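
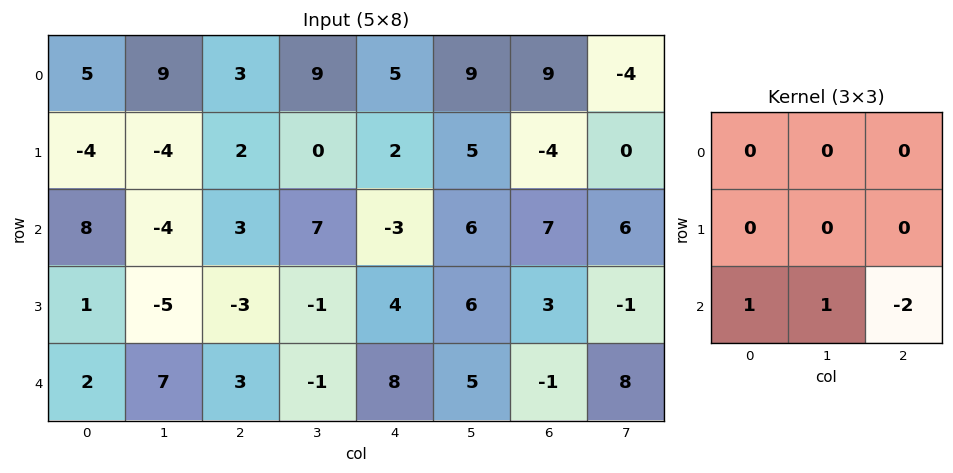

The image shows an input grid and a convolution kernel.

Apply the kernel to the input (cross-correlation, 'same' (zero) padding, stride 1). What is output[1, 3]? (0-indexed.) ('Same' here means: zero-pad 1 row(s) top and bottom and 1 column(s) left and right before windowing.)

16

The receptive field on the zero-padded input at this output position is [3 9 5 / 2 0 2 / 3 7 -3]. Elementwise product with the kernel and sum: 3·1 + 7·1 + -3·-2.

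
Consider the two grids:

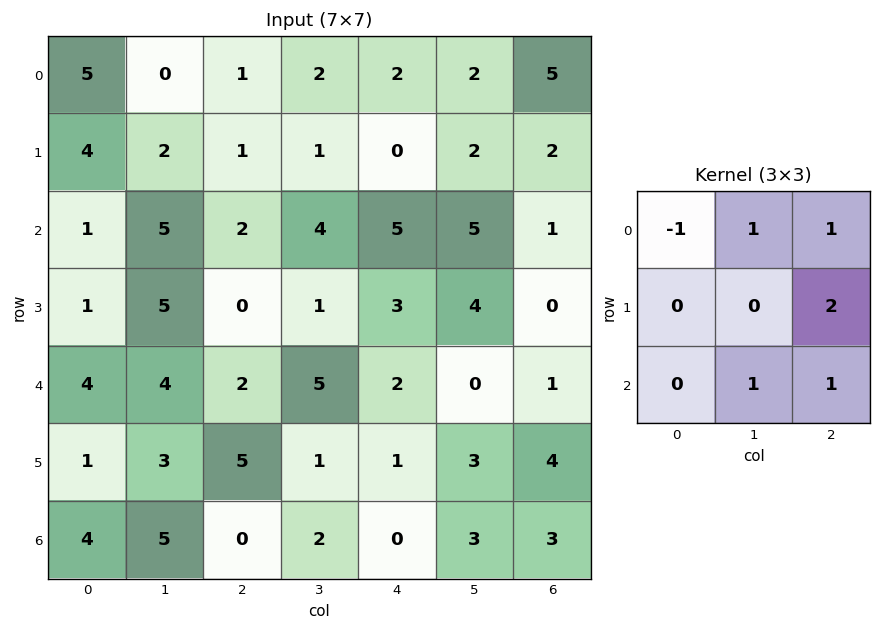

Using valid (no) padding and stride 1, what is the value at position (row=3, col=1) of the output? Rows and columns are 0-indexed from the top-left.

The receptive field on the input at this output position is [5 0 1 / 4 2 5 / 3 5 1]. Elementwise product with the kernel and sum: 5·-1 + 0·1 + 1·1 + 5·2 + 5·1 + 1·1.

12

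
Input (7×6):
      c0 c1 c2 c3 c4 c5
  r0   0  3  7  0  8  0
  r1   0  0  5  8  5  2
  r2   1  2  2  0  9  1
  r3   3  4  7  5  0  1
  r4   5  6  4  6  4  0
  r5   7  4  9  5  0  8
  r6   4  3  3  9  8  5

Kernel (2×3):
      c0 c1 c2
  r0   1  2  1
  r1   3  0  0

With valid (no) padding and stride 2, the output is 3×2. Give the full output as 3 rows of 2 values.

13 30
16 32
42 47

Output[0,0]: The receptive field on the input at this output position is [0 3 7 / 0 0 5]. Elementwise product with the kernel and sum: 0·1 + 3·2 + 7·1 + 0·3.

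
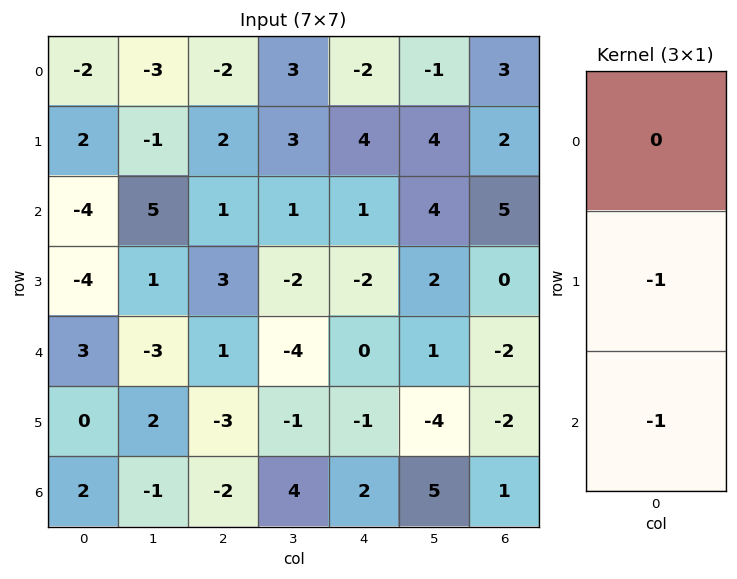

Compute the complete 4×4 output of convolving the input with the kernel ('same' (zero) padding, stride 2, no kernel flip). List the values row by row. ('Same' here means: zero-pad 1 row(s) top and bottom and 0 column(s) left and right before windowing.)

0 0 -2 -5
8 -4 1 -5
-3 2 1 4
-2 2 -2 -1

Output[0,0]: The receptive field on the zero-padded input at this output position is [0 / -2 / 2]. Elementwise product with the kernel and sum: -2·-1 + 2·-1.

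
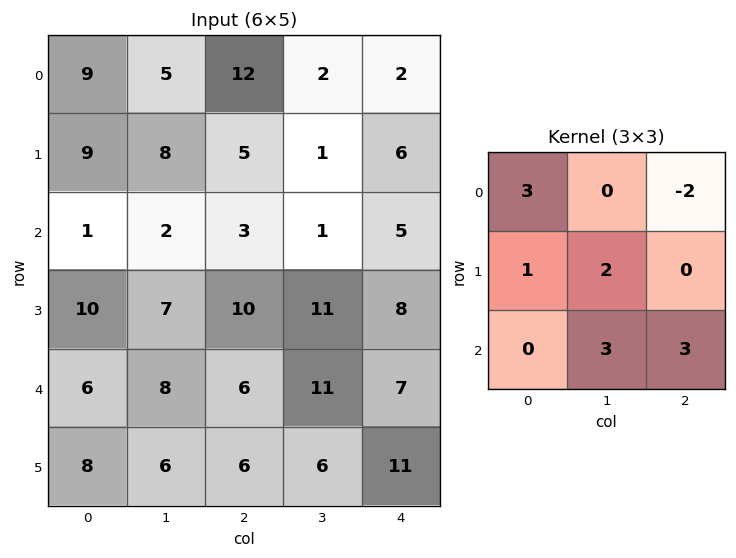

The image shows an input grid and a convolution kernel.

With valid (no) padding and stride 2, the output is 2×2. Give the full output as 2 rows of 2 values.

Output[0,0]: The receptive field on the input at this output position is [9 5 12 / 9 8 5 / 1 2 3]. Elementwise product with the kernel and sum: 9·3 + 12·-2 + 9·1 + 8·2 + 2·3 + 3·3.
Output[0,1]: The receptive field on the input at this output position is [12 2 2 / 5 1 6 / 3 1 5]. Elementwise product with the kernel and sum: 12·3 + 2·-2 + 5·1 + 1·2 + 1·3 + 5·3.

43 57
63 85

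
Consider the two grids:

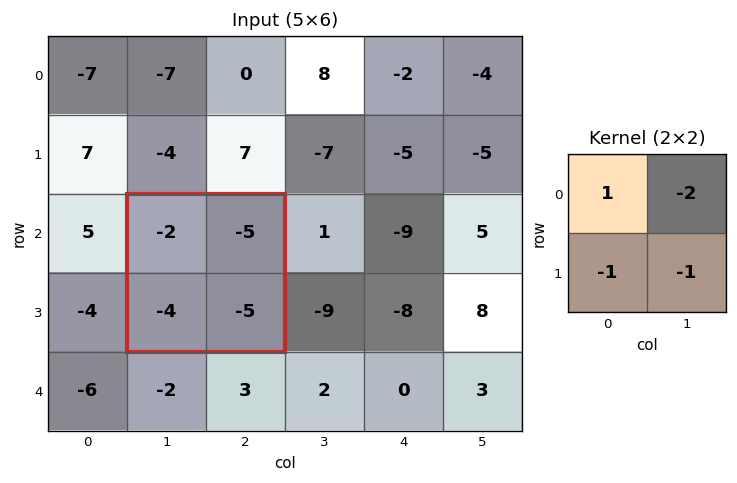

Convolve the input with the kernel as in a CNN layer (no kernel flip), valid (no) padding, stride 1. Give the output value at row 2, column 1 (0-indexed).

17

The receptive field on the input at this output position is [-2 -5 / -4 -5]. Elementwise product with the kernel and sum: -2·1 + -5·-2 + -4·-1 + -5·-1.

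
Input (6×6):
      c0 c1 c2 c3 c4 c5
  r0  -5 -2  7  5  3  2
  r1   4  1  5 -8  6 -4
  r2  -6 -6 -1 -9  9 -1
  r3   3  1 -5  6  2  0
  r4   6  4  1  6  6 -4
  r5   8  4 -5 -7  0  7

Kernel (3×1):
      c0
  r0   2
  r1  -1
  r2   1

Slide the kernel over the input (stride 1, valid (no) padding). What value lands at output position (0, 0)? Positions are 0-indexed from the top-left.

The receptive field on the input at this output position is [-5 / 4 / -6]. Elementwise product with the kernel and sum: -5·2 + 4·-1 + -6·1.

-20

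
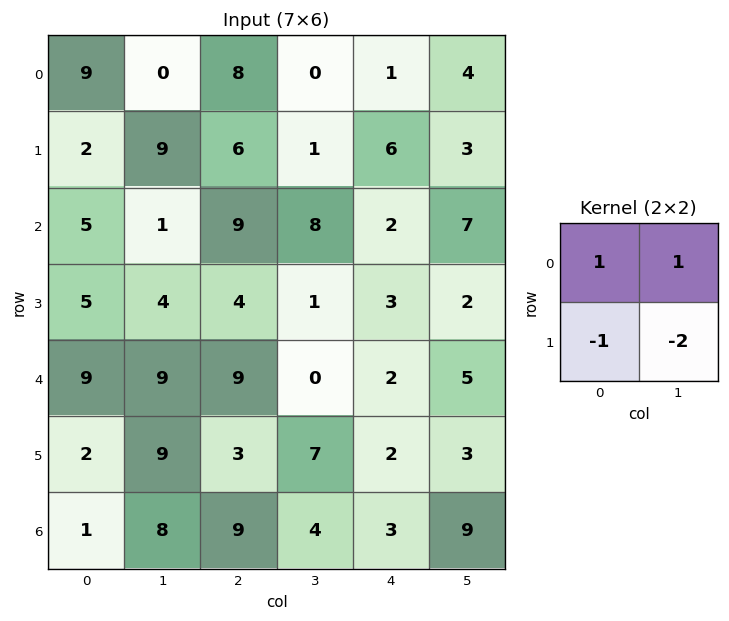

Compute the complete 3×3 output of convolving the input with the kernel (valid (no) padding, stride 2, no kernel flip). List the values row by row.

Output[0,0]: The receptive field on the input at this output position is [9 0 / 2 9]. Elementwise product with the kernel and sum: 9·1 + 0·1 + 2·-1 + 9·-2.
Output[0,1]: The receptive field on the input at this output position is [8 0 / 6 1]. Elementwise product with the kernel and sum: 8·1 + 0·1 + 6·-1 + 1·-2.

-11 0 -7
-7 11 2
-2 -8 -1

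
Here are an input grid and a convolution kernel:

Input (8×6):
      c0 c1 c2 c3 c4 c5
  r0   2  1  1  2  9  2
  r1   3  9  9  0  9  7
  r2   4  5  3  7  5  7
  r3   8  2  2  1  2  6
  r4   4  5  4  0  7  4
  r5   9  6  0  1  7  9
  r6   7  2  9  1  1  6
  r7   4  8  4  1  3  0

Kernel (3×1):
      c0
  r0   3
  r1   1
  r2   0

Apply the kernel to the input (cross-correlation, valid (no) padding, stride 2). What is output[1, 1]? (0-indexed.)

11

The receptive field on the input at this output position is [3 / 2 / 4]. Elementwise product with the kernel and sum: 3·3 + 2·1.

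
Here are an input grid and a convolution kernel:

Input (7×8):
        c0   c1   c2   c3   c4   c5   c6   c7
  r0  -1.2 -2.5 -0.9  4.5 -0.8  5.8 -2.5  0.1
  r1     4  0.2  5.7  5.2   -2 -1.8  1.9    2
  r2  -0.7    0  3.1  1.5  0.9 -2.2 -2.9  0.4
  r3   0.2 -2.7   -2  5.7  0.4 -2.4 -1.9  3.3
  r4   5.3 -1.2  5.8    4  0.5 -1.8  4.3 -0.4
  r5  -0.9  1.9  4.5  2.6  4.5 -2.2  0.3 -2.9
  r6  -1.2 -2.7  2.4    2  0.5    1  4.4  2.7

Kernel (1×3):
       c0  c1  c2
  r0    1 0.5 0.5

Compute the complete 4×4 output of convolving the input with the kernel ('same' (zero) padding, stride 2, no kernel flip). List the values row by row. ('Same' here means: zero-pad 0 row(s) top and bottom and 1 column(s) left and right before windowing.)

-1.85 -0.7 7 4.6
-0.35 2.3 0.85 -3.45
2.05 3.7 3.35 0.15
-1.95 -0.5 2.75 4.55

Output[0,0]: The receptive field on the zero-padded input at this output position is [0 -1.2 -2.5]. Elementwise product with the kernel and sum: 0·1 + -1.2·0.5 + -2.5·0.5.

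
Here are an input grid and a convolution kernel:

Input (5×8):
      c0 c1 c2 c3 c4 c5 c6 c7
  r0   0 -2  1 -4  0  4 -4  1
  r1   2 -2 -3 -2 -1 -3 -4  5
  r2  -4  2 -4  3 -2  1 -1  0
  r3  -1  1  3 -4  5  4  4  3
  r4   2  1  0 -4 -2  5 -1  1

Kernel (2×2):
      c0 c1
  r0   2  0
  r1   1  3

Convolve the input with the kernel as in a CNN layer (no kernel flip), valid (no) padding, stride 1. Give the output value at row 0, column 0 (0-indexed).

-4

The receptive field on the input at this output position is [0 -2 / 2 -2]. Elementwise product with the kernel and sum: 0·2 + 2·1 + -2·3.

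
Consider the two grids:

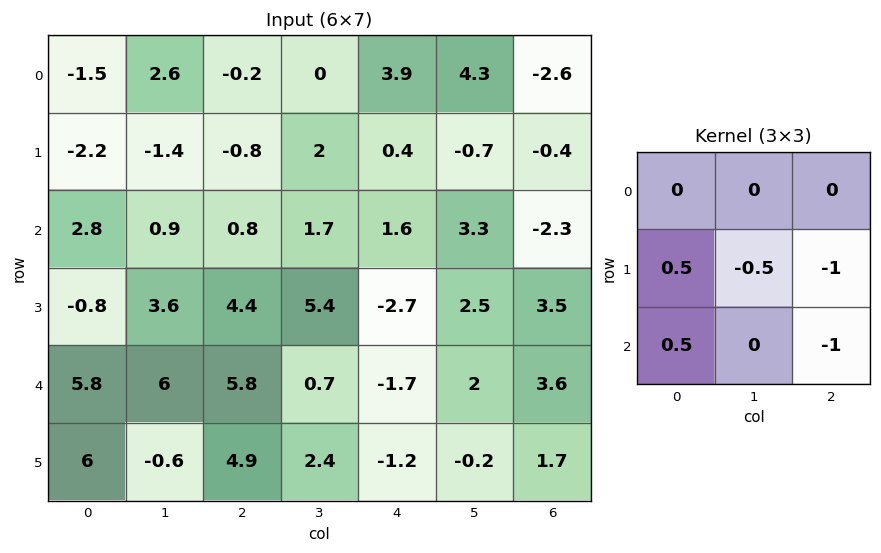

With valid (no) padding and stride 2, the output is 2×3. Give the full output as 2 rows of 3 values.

1 -3 4.05
-9.5 6.8 -10.55

Output[0,0]: The receptive field on the input at this output position is [-1.5 2.6 -0.2 / -2.2 -1.4 -0.8 / 2.8 0.9 0.8]. Elementwise product with the kernel and sum: -2.2·0.5 + -1.4·-0.5 + -0.8·-1 + 2.8·0.5 + 0.8·-1.
Output[0,1]: The receptive field on the input at this output position is [-0.2 0 3.9 / -0.8 2 0.4 / 0.8 1.7 1.6]. Elementwise product with the kernel and sum: -0.8·0.5 + 2·-0.5 + 0.4·-1 + 0.8·0.5 + 1.6·-1.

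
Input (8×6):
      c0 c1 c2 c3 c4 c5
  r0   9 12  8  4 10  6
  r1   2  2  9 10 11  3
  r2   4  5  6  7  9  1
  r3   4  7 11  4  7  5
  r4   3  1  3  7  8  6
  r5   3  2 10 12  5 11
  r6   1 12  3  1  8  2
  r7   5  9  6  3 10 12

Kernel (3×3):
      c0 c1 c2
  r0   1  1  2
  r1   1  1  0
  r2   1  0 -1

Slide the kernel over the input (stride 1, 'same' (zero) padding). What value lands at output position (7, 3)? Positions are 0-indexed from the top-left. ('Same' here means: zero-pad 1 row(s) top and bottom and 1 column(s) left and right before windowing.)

29

The receptive field on the zero-padded input at this output position is [3 1 8 / 6 3 10 / 0 0 0]. Elementwise product with the kernel and sum: 3·1 + 1·1 + 8·2 + 6·1 + 3·1 + 0·1 + 0·-1.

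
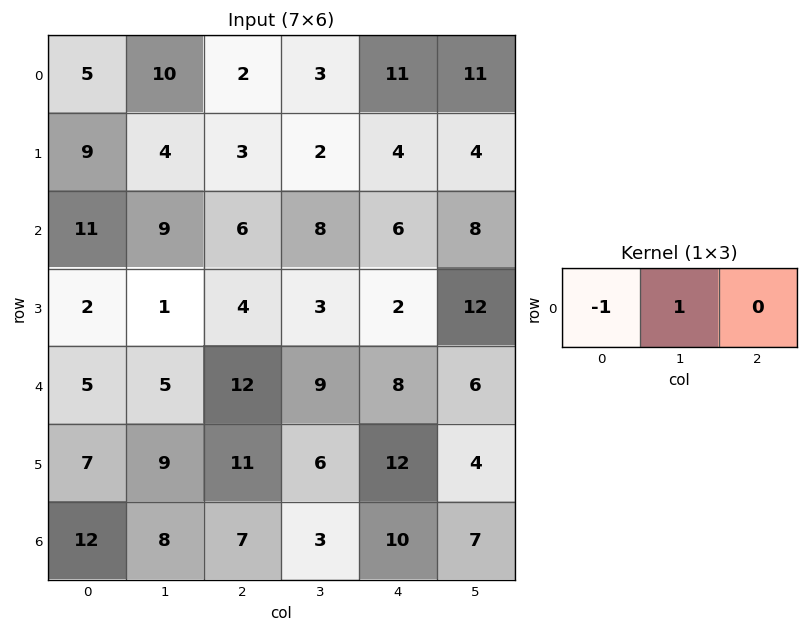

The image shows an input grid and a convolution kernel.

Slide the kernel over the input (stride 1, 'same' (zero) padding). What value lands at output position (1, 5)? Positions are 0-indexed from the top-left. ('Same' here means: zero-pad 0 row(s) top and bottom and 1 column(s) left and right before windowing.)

0

The receptive field on the zero-padded input at this output position is [4 4 0]. Elementwise product with the kernel and sum: 4·-1 + 4·1.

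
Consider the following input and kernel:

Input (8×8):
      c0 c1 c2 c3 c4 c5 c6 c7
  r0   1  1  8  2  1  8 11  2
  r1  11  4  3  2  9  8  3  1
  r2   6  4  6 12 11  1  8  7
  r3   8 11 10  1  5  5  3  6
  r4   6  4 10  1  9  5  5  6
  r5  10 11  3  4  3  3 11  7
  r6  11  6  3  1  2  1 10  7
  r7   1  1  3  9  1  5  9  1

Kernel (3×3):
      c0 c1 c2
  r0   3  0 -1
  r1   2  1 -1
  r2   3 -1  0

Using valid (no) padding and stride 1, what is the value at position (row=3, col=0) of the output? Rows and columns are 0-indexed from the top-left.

The receptive field on the input at this output position is [8 11 10 / 6 4 10 / 10 11 3]. Elementwise product with the kernel and sum: 8·3 + 10·-1 + 6·2 + 4·1 + 10·-1 + 10·3 + 11·-1.

39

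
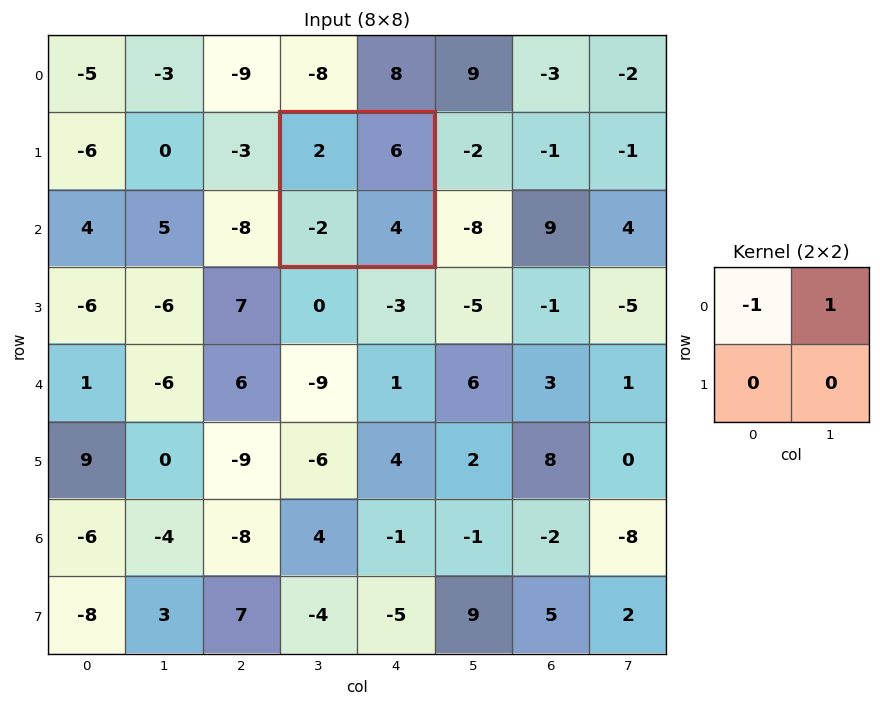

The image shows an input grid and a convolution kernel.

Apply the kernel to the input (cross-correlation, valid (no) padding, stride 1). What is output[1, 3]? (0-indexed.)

4

The receptive field on the input at this output position is [2 6 / -2 4]. Elementwise product with the kernel and sum: 2·-1 + 6·1.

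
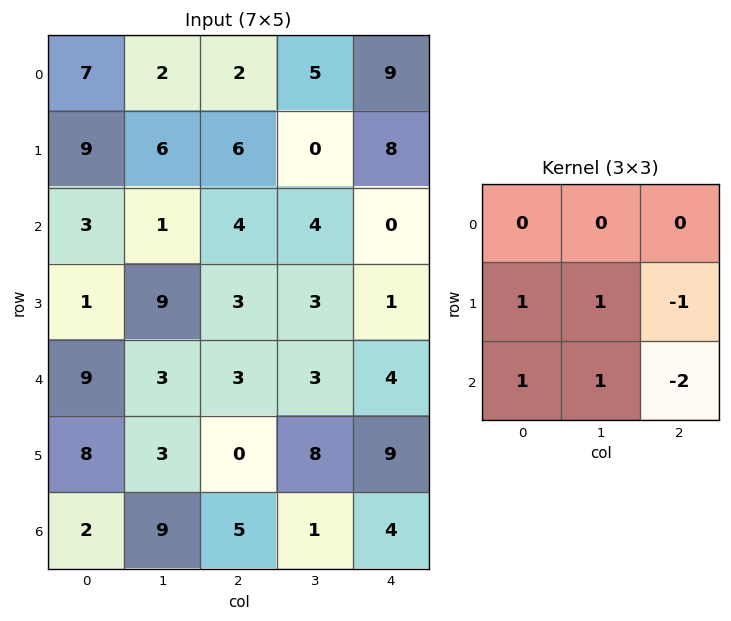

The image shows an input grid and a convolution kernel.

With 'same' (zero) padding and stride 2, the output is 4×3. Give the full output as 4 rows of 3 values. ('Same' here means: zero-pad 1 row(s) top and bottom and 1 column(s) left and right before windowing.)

2 11 22
-15 7 8
8 -10 24
-7 13 5

Output[0,0]: The receptive field on the zero-padded input at this output position is [0 0 0 / 0 7 2 / 0 9 6]. Elementwise product with the kernel and sum: 0·1 + 7·1 + 2·-1 + 0·1 + 9·1 + 6·-2.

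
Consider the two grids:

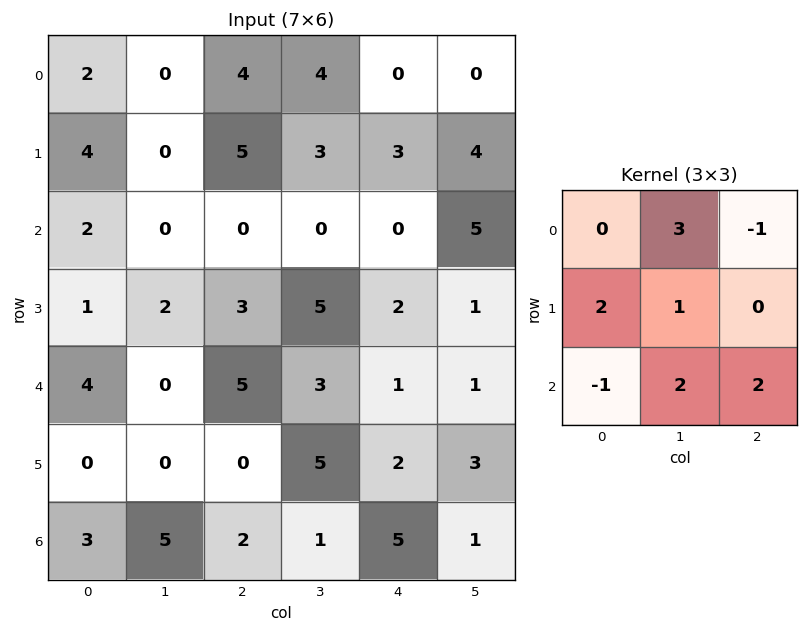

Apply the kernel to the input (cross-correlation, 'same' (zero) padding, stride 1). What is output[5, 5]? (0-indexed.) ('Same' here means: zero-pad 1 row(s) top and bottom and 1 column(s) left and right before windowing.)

7

The receptive field on the zero-padded input at this output position is [1 1 0 / 2 3 0 / 5 1 0]. Elementwise product with the kernel and sum: 1·3 + 0·-1 + 2·2 + 3·1 + 5·-1 + 1·2 + 0·2.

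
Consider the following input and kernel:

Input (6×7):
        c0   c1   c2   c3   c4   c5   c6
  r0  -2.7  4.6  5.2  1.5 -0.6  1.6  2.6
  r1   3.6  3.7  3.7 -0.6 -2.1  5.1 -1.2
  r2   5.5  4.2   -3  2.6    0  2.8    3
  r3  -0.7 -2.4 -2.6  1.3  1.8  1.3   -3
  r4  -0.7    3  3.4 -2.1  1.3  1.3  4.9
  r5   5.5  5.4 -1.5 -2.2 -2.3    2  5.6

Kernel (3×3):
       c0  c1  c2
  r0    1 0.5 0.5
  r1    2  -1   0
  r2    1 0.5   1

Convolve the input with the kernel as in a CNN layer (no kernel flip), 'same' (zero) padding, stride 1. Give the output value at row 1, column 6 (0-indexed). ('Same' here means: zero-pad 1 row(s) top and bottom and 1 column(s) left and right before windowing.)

18.6

The receptive field on the zero-padded input at this output position is [1.6 2.6 0 / 5.1 -1.2 0 / 2.8 3 0]. Elementwise product with the kernel and sum: 1.6·1 + 2.6·0.5 + 0·0.5 + 5.1·2 + -1.2·-1 + 2.8·1 + 3·0.5 + 0·1.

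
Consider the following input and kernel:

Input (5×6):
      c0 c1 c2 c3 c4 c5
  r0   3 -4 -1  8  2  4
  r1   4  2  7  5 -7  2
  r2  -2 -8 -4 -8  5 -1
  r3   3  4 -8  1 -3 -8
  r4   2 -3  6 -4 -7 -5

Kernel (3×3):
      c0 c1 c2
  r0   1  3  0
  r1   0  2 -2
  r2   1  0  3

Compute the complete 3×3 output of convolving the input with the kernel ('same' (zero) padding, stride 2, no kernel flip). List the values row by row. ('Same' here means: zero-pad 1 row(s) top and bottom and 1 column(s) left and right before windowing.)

20 -1 7
36 38 -27
19 0 -12

Output[0,0]: The receptive field on the zero-padded input at this output position is [0 0 0 / 0 3 -4 / 0 4 2]. Elementwise product with the kernel and sum: 0·1 + 0·3 + 3·2 + -4·-2 + 0·1 + 2·3.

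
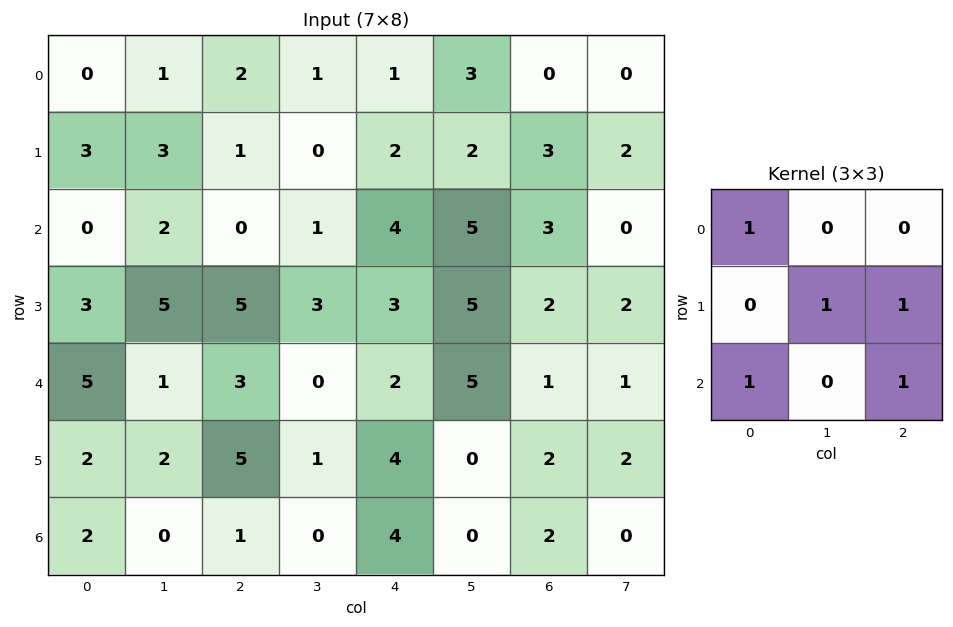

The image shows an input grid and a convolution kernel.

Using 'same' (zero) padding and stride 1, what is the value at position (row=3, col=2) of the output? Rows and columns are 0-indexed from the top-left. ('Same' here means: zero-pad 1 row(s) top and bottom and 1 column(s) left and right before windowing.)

11

The receptive field on the zero-padded input at this output position is [2 0 1 / 5 5 3 / 1 3 0]. Elementwise product with the kernel and sum: 2·1 + 5·1 + 3·1 + 1·1 + 0·1.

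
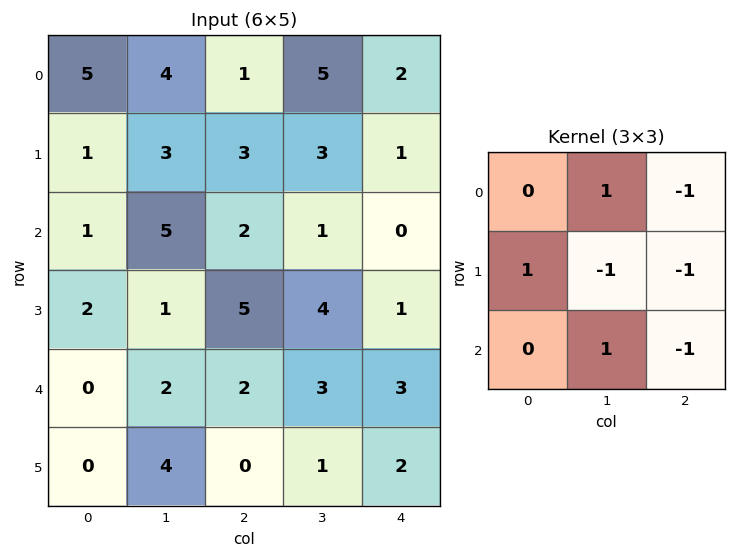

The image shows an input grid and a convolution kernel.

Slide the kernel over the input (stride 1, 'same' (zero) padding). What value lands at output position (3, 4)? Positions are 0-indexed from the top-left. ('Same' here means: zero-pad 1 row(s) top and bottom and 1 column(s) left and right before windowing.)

6

The receptive field on the zero-padded input at this output position is [1 0 0 / 4 1 0 / 3 3 0]. Elementwise product with the kernel and sum: 0·1 + 0·-1 + 4·1 + 1·-1 + 0·-1 + 3·1 + 0·-1.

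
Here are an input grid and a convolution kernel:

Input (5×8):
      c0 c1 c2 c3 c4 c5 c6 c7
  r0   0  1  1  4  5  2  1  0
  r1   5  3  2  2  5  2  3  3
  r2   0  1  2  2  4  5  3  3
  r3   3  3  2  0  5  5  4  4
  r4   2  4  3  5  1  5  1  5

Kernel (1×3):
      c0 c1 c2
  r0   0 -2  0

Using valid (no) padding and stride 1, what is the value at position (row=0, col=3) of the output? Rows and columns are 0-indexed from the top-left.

The receptive field on the input at this output position is [4 5 2]. Elementwise product with the kernel and sum: 5·-2.

-10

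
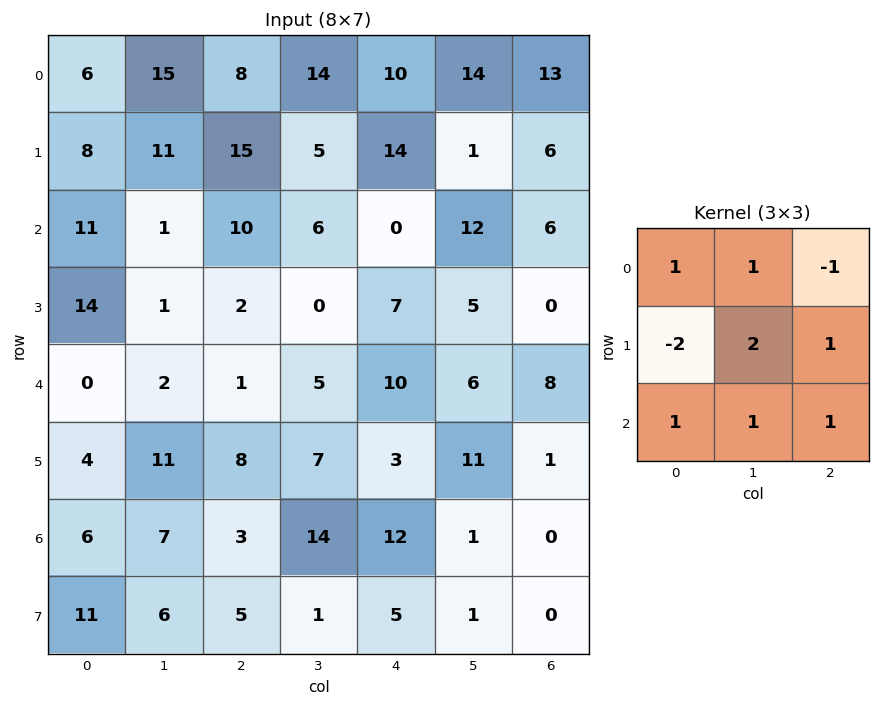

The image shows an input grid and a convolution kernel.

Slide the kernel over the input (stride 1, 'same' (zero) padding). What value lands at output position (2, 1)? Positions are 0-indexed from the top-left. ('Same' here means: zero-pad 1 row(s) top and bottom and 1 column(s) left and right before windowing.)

11

The receptive field on the zero-padded input at this output position is [8 11 15 / 11 1 10 / 14 1 2]. Elementwise product with the kernel and sum: 8·1 + 11·1 + 15·-1 + 11·-2 + 1·2 + 10·1 + 14·1 + 1·1 + 2·1.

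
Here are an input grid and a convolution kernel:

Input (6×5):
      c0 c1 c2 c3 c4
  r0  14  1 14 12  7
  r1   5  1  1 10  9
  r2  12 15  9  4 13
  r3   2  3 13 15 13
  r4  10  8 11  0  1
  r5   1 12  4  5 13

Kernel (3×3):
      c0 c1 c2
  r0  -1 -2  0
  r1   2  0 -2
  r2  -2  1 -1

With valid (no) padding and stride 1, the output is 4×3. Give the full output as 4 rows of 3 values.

-26 -72 -81
-15 11 -53
-87 -62 -40
-4 -38 -39

Output[0,0]: The receptive field on the input at this output position is [14 1 14 / 5 1 1 / 12 15 9]. Elementwise product with the kernel and sum: 14·-1 + 1·-2 + 5·2 + 1·-2 + 12·-2 + 15·1 + 9·-1.
Output[0,1]: The receptive field on the input at this output position is [1 14 12 / 1 1 10 / 15 9 4]. Elementwise product with the kernel and sum: 1·-1 + 14·-2 + 1·2 + 10·-2 + 15·-2 + 9·1 + 4·-1.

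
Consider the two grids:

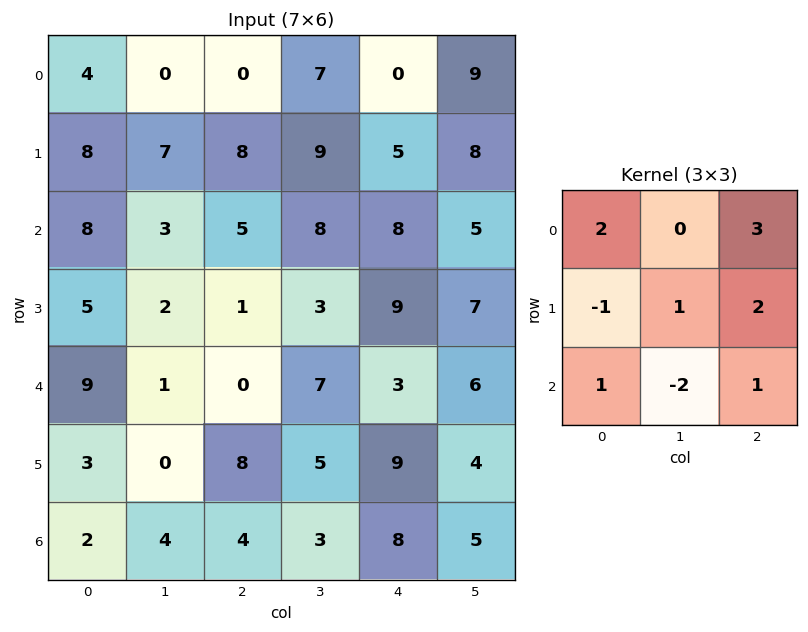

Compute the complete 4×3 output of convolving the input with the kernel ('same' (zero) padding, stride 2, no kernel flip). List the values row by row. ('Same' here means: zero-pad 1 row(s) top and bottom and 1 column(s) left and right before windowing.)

-5 14 18
27 62 44
11 15 26
10 21 37

Output[0,0]: The receptive field on the zero-padded input at this output position is [0 0 0 / 0 4 0 / 0 8 7]. Elementwise product with the kernel and sum: 0·2 + 0·3 + 0·-1 + 4·1 + 0·2 + 0·1 + 8·-2 + 7·1.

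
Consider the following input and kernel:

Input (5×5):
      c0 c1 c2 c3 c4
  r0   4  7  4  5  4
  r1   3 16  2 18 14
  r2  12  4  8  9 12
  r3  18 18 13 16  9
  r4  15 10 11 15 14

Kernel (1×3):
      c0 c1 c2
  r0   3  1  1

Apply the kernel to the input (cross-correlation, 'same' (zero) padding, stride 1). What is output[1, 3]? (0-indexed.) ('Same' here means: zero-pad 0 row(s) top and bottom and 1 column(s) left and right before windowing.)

38

The receptive field on the zero-padded input at this output position is [2 18 14]. Elementwise product with the kernel and sum: 2·3 + 18·1 + 14·1.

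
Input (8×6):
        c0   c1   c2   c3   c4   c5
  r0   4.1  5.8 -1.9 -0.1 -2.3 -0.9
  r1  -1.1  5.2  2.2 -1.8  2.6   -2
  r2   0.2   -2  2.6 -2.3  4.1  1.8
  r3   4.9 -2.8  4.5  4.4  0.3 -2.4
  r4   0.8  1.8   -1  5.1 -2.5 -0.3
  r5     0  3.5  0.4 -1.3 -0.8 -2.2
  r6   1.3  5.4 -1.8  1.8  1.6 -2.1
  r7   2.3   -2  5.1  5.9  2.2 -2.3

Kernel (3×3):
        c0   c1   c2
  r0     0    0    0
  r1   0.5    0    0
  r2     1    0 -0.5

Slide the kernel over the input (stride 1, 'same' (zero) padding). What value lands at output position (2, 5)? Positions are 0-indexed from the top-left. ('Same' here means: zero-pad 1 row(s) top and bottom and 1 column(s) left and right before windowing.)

2.35

The receptive field on the zero-padded input at this output position is [2.6 -2 0 / 4.1 1.8 0 / 0.3 -2.4 0]. Elementwise product with the kernel and sum: 4.1·0.5 + 0.3·1 + 0·-0.5.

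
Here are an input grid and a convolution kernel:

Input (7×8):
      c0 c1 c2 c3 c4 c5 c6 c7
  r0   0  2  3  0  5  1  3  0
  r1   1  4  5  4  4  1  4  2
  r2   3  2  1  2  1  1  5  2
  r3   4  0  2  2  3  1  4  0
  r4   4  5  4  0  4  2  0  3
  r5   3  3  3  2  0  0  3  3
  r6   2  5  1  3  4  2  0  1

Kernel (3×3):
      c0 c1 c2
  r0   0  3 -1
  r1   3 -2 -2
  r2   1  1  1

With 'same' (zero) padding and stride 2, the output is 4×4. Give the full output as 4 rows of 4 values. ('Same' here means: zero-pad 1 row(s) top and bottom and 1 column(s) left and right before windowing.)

1 13 -3 4
-7 15 19 4
0 19 -2 18
-8 14 -3 10

Output[0,0]: The receptive field on the zero-padded input at this output position is [0 0 0 / 0 0 2 / 0 1 4]. Elementwise product with the kernel and sum: 0·3 + 0·-1 + 0·3 + 0·-2 + 2·-2 + 0·1 + 1·1 + 4·1.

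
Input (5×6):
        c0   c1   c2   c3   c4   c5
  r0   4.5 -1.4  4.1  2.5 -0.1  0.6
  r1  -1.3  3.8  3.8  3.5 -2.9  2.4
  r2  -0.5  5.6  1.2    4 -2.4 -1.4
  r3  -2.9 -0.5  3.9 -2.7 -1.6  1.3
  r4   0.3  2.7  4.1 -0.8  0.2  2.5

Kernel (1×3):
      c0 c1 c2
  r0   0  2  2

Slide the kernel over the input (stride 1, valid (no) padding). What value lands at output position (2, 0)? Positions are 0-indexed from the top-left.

13.6

The receptive field on the input at this output position is [-0.5 5.6 1.2]. Elementwise product with the kernel and sum: 5.6·2 + 1.2·2.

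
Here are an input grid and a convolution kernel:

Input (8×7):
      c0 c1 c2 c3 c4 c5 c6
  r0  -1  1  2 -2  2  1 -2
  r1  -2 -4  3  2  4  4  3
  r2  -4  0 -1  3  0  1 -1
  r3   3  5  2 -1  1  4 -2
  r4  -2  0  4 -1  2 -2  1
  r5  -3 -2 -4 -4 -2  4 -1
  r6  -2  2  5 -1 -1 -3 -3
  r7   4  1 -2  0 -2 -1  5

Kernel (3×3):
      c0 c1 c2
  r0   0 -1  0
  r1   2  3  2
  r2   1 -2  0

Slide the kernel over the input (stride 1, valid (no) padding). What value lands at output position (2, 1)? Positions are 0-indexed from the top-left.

The receptive field on the input at this output position is [0 -1 3 / 5 2 -1 / 0 4 -1]. Elementwise product with the kernel and sum: -1·-1 + 5·2 + 2·3 + -1·2 + 0·1 + 4·-2.

7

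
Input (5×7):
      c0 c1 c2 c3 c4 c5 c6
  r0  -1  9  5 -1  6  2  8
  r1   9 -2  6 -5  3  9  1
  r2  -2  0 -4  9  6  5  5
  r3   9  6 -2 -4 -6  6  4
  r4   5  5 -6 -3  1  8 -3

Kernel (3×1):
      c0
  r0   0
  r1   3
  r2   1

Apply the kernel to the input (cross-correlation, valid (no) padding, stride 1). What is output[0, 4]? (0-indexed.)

The receptive field on the input at this output position is [6 / 3 / 6]. Elementwise product with the kernel and sum: 3·3 + 6·1.

15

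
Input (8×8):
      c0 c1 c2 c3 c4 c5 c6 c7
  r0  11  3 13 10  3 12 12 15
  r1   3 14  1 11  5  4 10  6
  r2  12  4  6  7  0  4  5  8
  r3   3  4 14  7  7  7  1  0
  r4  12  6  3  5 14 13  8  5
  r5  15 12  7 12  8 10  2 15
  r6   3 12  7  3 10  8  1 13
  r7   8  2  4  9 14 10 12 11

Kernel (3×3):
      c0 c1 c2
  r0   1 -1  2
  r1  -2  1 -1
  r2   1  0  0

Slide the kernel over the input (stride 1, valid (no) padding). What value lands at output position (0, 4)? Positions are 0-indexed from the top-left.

The receptive field on the input at this output position is [3 12 12 / 5 4 10 / 0 4 5]. Elementwise product with the kernel and sum: 3·1 + 12·-1 + 12·2 + 5·-2 + 4·1 + 10·-1 + 0·1.

-1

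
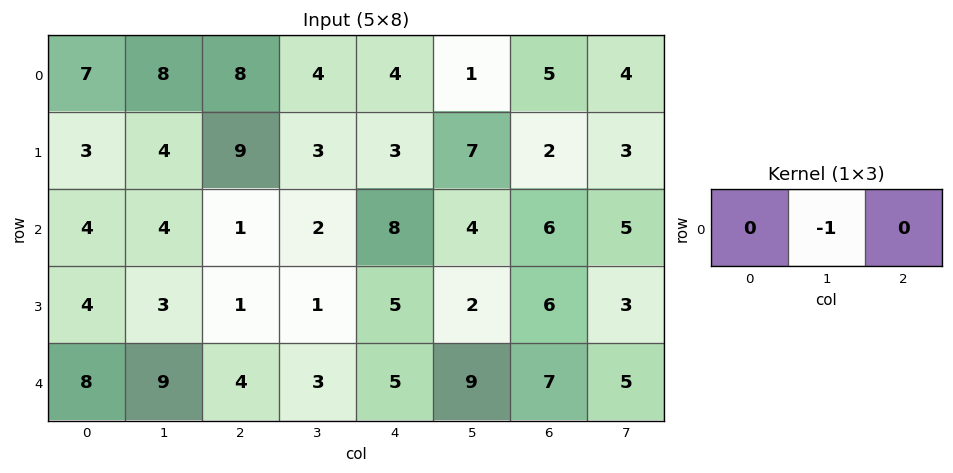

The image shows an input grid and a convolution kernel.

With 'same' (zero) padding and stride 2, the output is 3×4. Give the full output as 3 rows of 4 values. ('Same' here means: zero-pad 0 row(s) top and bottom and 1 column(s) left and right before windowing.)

Output[0,0]: The receptive field on the zero-padded input at this output position is [0 7 8]. Elementwise product with the kernel and sum: 7·-1.

-7 -8 -4 -5
-4 -1 -8 -6
-8 -4 -5 -7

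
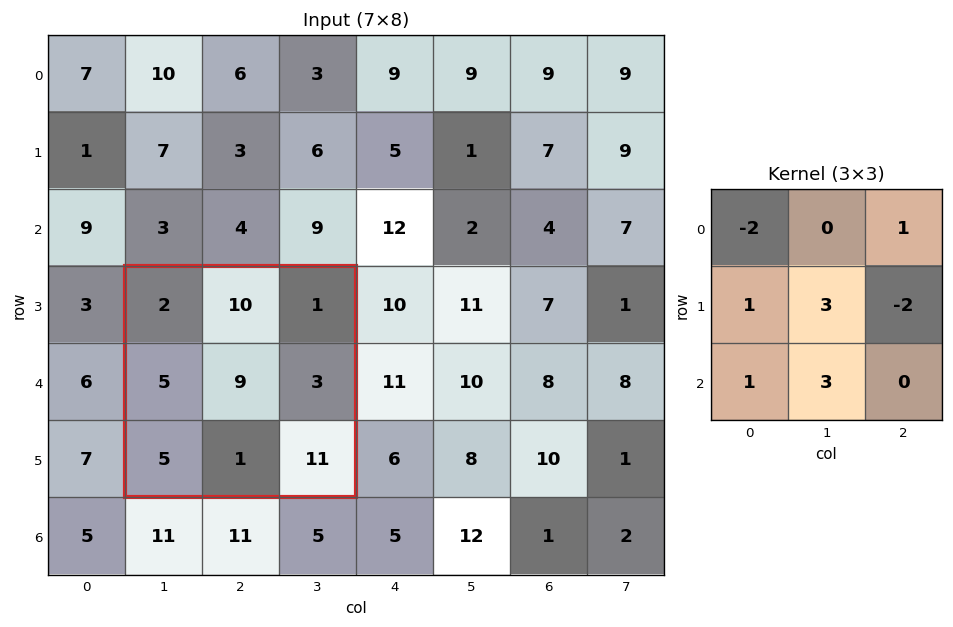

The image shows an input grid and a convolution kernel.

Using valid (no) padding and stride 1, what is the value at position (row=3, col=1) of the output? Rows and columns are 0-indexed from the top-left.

The receptive field on the input at this output position is [2 10 1 / 5 9 3 / 5 1 11]. Elementwise product with the kernel and sum: 2·-2 + 1·1 + 5·1 + 9·3 + 3·-2 + 5·1 + 1·3.

31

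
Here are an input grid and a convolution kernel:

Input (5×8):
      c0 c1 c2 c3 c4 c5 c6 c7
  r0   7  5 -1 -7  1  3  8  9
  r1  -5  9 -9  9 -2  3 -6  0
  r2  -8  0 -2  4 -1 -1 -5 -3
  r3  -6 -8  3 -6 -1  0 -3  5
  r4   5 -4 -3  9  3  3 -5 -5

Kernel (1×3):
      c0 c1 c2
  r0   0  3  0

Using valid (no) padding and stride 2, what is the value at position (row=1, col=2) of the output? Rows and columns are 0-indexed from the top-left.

-3

The receptive field on the input at this output position is [-1 -1 -5]. Elementwise product with the kernel and sum: -1·3.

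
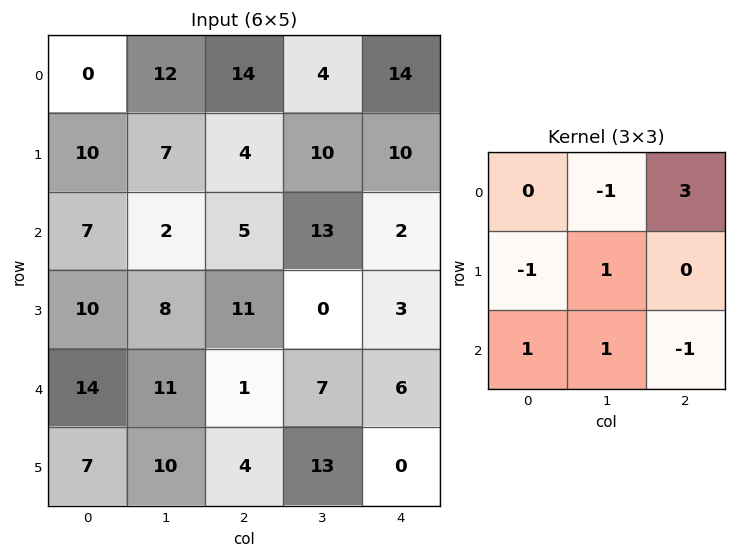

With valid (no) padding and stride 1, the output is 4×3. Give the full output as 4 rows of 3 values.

31 -11 60
7 48 36
35 42 -16
35 -20 32

Output[0,0]: The receptive field on the input at this output position is [0 12 14 / 10 7 4 / 7 2 5]. Elementwise product with the kernel and sum: 12·-1 + 14·3 + 10·-1 + 7·1 + 7·1 + 2·1 + 5·-1.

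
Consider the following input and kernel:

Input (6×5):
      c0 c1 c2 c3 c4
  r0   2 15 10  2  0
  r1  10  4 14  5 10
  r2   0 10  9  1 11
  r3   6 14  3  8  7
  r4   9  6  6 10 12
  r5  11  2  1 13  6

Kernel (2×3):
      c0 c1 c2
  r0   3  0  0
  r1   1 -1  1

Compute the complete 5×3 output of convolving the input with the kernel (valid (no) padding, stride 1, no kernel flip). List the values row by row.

Output[0,0]: The receptive field on the input at this output position is [2 15 10 / 10 4 14]. Elementwise product with the kernel and sum: 2·3 + 10·1 + 4·-1 + 14·1.

26 40 49
29 14 61
-5 49 29
27 52 17
37 32 12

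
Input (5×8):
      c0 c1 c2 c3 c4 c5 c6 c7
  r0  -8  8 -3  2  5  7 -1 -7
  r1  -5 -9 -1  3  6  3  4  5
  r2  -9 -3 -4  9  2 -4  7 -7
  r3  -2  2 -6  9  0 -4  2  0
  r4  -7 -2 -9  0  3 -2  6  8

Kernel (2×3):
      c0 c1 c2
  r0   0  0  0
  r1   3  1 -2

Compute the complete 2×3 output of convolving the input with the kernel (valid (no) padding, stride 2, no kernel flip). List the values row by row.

Output[0,0]: The receptive field on the input at this output position is [-8 8 -3 / -5 -9 -1]. Elementwise product with the kernel and sum: -5·3 + -9·1 + -1·-2.
Output[0,1]: The receptive field on the input at this output position is [-3 2 5 / -1 3 6]. Elementwise product with the kernel and sum: -1·3 + 3·1 + 6·-2.

-22 -12 13
8 -9 -8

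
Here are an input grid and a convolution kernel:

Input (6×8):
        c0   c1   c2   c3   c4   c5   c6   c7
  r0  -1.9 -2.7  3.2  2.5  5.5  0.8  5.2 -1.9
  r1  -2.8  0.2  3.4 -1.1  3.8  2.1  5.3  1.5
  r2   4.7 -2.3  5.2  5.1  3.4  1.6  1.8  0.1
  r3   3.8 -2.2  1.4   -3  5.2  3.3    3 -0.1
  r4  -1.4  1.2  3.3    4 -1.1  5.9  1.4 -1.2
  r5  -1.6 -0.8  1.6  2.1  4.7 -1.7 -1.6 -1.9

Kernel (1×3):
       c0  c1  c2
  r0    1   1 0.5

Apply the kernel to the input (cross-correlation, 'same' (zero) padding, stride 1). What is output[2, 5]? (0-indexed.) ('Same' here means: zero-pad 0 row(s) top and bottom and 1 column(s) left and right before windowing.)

The receptive field on the zero-padded input at this output position is [3.4 1.6 1.8]. Elementwise product with the kernel and sum: 3.4·1 + 1.6·1 + 1.8·0.5.

5.9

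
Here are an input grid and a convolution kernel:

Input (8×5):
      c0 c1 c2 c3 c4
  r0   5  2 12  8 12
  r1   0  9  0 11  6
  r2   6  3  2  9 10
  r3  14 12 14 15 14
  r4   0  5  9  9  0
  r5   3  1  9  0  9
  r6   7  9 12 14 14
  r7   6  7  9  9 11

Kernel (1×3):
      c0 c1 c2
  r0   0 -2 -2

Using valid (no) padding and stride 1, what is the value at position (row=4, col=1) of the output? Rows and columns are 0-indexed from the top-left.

-36

The receptive field on the input at this output position is [5 9 9]. Elementwise product with the kernel and sum: 9·-2 + 9·-2.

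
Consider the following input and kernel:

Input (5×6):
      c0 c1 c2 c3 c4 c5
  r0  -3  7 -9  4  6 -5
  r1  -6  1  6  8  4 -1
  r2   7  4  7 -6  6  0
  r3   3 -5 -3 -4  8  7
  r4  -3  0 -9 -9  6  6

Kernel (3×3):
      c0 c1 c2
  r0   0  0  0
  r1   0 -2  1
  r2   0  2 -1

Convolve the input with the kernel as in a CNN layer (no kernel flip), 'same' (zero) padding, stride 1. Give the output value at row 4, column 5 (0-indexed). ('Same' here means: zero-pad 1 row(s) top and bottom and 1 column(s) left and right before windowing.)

-12

The receptive field on the zero-padded input at this output position is [8 7 0 / 6 6 0 / 0 0 0]. Elementwise product with the kernel and sum: 6·-2 + 0·1 + 0·2 + 0·-1.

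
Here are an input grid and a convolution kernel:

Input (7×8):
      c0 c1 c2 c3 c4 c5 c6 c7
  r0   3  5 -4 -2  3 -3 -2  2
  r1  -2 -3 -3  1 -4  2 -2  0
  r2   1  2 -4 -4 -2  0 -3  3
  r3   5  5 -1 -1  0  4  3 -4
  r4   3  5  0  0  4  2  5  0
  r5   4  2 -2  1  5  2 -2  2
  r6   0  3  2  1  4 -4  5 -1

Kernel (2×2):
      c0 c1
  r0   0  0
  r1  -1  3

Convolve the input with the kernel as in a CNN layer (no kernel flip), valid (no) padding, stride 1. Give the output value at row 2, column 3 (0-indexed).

The receptive field on the input at this output position is [-4 -2 / -1 0]. Elementwise product with the kernel and sum: -1·-1 + 0·3.

1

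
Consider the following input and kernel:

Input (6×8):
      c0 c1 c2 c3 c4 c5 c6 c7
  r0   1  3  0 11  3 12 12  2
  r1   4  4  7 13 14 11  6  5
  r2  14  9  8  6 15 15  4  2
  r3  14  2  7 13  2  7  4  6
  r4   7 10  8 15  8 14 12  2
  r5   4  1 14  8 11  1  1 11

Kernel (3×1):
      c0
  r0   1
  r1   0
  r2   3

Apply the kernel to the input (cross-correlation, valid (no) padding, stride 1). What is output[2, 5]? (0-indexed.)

The receptive field on the input at this output position is [15 / 7 / 14]. Elementwise product with the kernel and sum: 15·1 + 14·3.

57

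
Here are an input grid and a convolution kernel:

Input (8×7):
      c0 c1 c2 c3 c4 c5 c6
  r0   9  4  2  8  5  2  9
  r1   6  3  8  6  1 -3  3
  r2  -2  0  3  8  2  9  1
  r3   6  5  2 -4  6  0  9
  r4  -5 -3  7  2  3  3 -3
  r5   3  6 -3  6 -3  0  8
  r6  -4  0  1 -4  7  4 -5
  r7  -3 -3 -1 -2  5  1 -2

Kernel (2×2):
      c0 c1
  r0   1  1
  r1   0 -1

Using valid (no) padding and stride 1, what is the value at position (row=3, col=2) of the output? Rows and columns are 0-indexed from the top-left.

-4

The receptive field on the input at this output position is [2 -4 / 7 2]. Elementwise product with the kernel and sum: 2·1 + -4·1 + 2·-1.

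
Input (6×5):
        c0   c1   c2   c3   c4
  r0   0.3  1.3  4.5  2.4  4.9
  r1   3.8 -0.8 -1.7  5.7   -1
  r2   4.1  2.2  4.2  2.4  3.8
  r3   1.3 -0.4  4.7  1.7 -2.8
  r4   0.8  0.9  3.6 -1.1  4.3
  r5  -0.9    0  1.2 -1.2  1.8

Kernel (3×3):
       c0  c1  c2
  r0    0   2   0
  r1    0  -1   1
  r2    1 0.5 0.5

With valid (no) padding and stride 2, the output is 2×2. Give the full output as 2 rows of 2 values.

Output[0,0]: The receptive field on the input at this output position is [0.3 1.3 4.5 / 3.8 -0.8 -1.7 / 4.1 2.2 4.2]. Elementwise product with the kernel and sum: 1.3·2 + -0.8·-1 + -1.7·1 + 4.1·1 + 2.2·0.5 + 4.2·0.5.
Output[0,1]: The receptive field on the input at this output position is [4.5 2.4 4.9 / -1.7 5.7 -1 / 4.2 2.4 3.8]. Elementwise product with the kernel and sum: 2.4·2 + 5.7·-1 + -1·1 + 4.2·1 + 2.4·0.5 + 3.8·0.5.

9 5.4
12.55 5.5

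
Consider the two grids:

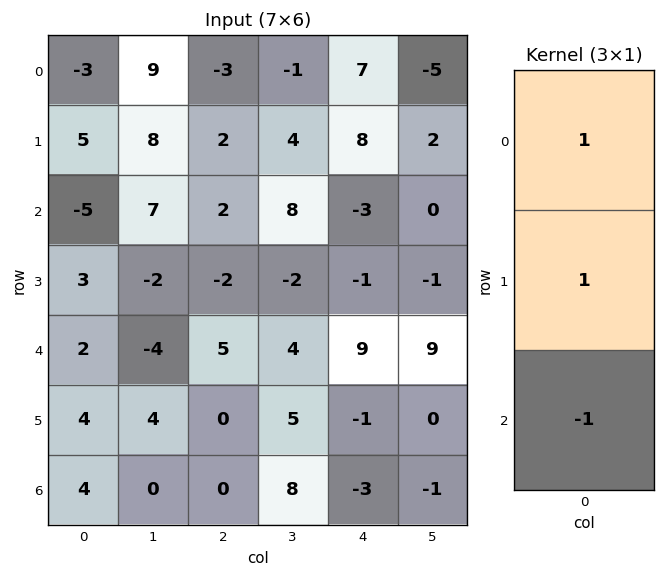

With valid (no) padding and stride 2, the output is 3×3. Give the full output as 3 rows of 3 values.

Output[0,0]: The receptive field on the input at this output position is [-3 / 5 / -5]. Elementwise product with the kernel and sum: -3·1 + 5·1 + -5·-1.

7 -3 18
-4 -5 -13
2 5 11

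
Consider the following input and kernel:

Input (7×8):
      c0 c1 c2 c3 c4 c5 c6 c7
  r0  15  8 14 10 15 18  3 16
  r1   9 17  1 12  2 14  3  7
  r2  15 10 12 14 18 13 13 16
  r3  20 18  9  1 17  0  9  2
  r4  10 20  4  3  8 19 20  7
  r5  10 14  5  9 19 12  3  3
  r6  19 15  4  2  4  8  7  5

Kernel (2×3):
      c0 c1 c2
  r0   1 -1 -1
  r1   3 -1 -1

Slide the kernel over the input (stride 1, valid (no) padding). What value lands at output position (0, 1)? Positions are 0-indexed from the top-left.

The receptive field on the input at this output position is [8 14 10 / 17 1 12]. Elementwise product with the kernel and sum: 8·1 + 14·-1 + 10·-1 + 17·3 + 1·-1 + 12·-1.

22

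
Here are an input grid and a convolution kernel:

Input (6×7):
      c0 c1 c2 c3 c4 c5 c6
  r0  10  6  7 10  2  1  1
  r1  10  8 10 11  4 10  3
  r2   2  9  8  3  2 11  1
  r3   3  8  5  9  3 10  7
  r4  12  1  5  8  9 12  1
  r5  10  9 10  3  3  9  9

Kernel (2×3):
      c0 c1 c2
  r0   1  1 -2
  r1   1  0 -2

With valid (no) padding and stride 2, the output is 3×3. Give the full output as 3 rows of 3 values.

Output[0,0]: The receptive field on the input at this output position is [10 6 7 / 10 8 10]. Elementwise product with the kernel and sum: 10·1 + 6·1 + 7·-2 + 10·1 + 10·-2.
Output[0,1]: The receptive field on the input at this output position is [7 10 2 / 10 11 4]. Elementwise product with the kernel and sum: 7·1 + 10·1 + 2·-2 + 10·1 + 4·-2.

-8 15 -1
-12 6 0
-7 -1 4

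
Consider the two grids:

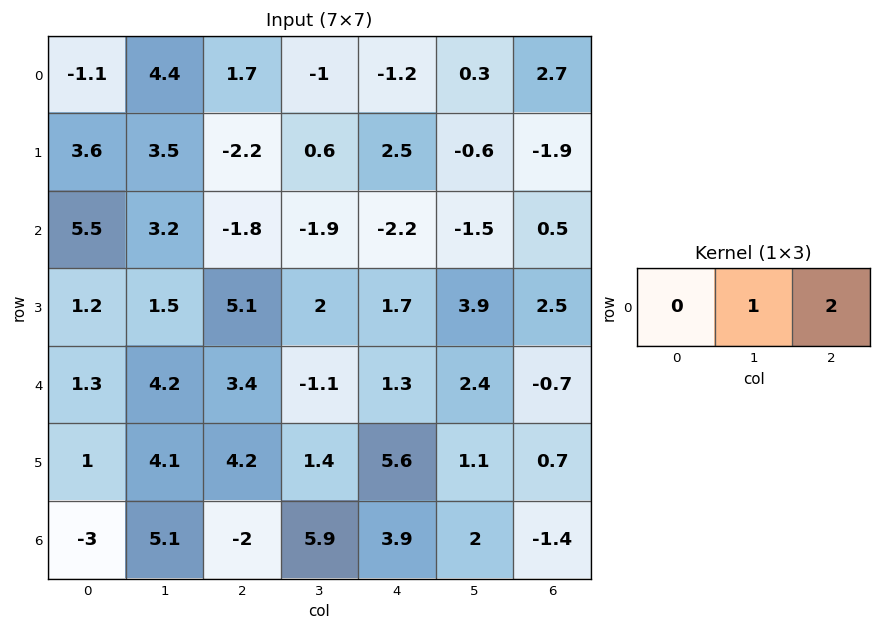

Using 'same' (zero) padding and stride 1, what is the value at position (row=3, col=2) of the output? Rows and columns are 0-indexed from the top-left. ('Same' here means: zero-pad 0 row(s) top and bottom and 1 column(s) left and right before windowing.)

The receptive field on the zero-padded input at this output position is [1.5 5.1 2]. Elementwise product with the kernel and sum: 5.1·1 + 2·2.

9.1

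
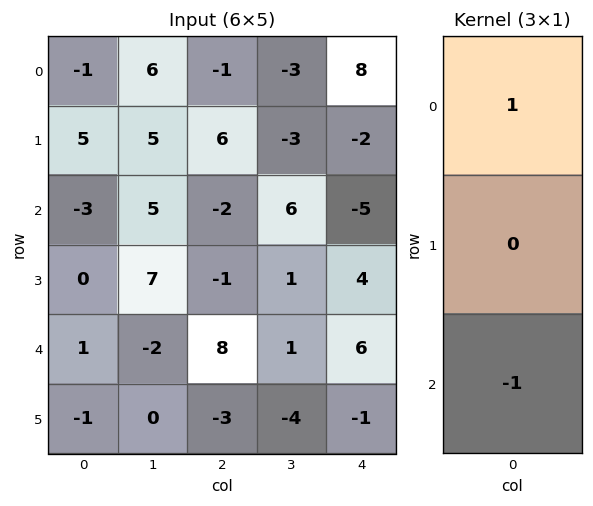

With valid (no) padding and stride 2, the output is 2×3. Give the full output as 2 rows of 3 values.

2 1 13
-4 -10 -11

Output[0,0]: The receptive field on the input at this output position is [-1 / 5 / -3]. Elementwise product with the kernel and sum: -1·1 + -3·-1.
Output[0,1]: The receptive field on the input at this output position is [-1 / 6 / -2]. Elementwise product with the kernel and sum: -1·1 + -2·-1.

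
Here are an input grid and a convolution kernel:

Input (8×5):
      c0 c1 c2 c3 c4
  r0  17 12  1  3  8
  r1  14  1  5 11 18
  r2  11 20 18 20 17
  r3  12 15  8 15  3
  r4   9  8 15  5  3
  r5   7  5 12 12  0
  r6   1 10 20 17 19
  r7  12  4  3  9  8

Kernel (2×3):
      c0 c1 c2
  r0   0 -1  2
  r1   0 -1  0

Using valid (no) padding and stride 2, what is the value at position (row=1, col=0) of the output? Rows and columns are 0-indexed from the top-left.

1

The receptive field on the input at this output position is [11 20 18 / 12 15 8]. Elementwise product with the kernel and sum: 20·-1 + 18·2 + 15·-1.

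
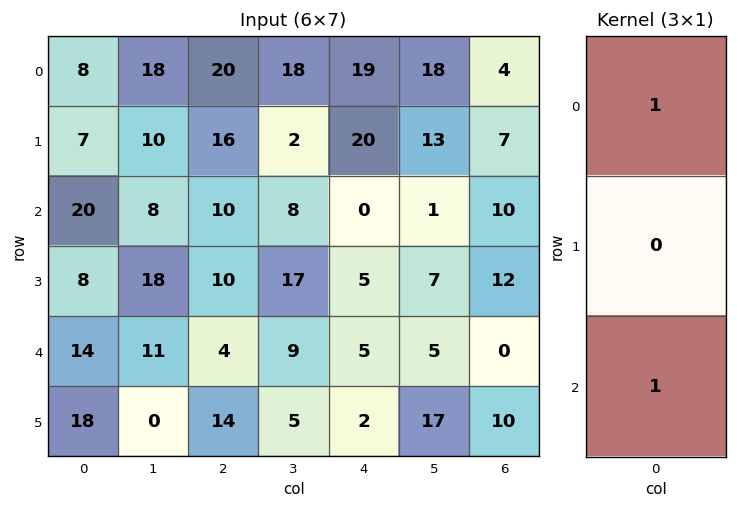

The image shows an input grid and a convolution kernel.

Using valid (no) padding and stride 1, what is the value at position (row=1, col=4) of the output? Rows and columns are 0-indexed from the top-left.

25

The receptive field on the input at this output position is [20 / 0 / 5]. Elementwise product with the kernel and sum: 20·1 + 5·1.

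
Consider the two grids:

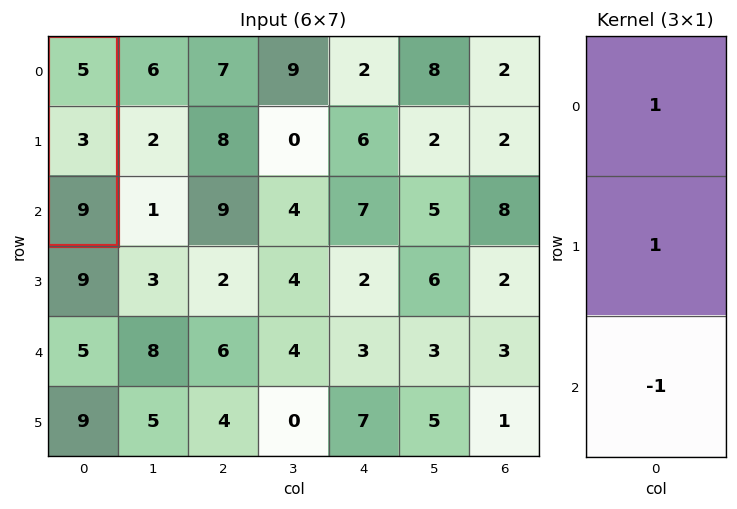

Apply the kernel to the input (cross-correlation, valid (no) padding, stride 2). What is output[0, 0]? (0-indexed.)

The receptive field on the input at this output position is [5 / 3 / 9]. Elementwise product with the kernel and sum: 5·1 + 3·1 + 9·-1.

-1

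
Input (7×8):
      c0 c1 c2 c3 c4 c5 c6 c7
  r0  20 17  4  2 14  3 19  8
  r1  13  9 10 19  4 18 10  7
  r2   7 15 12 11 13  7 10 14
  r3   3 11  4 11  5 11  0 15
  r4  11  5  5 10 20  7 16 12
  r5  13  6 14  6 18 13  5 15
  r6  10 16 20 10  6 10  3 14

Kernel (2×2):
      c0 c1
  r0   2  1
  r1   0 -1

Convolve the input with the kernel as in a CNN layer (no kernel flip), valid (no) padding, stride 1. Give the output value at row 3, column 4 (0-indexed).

The receptive field on the input at this output position is [5 11 / 20 7]. Elementwise product with the kernel and sum: 5·2 + 11·1 + 7·-1.

14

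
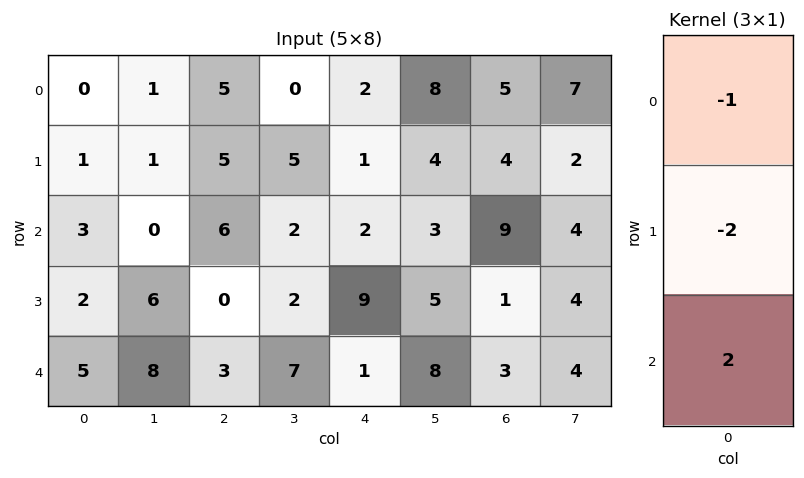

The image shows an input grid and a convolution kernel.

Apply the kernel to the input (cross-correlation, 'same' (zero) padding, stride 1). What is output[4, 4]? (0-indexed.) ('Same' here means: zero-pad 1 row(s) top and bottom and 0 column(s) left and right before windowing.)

-11

The receptive field on the zero-padded input at this output position is [9 / 1 / 0]. Elementwise product with the kernel and sum: 9·-1 + 1·-2 + 0·2.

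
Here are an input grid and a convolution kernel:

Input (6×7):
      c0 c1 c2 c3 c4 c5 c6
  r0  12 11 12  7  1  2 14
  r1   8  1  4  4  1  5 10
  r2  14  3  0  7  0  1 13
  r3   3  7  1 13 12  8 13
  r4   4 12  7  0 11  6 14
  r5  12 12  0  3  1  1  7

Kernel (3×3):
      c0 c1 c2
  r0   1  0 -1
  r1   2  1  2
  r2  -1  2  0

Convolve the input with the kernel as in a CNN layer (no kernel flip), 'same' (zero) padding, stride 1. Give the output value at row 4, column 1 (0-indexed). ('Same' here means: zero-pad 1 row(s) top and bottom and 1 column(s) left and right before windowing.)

The receptive field on the zero-padded input at this output position is [3 7 1 / 4 12 7 / 12 12 0]. Elementwise product with the kernel and sum: 3·1 + 1·-1 + 4·2 + 12·1 + 7·2 + 12·-1 + 12·2.

48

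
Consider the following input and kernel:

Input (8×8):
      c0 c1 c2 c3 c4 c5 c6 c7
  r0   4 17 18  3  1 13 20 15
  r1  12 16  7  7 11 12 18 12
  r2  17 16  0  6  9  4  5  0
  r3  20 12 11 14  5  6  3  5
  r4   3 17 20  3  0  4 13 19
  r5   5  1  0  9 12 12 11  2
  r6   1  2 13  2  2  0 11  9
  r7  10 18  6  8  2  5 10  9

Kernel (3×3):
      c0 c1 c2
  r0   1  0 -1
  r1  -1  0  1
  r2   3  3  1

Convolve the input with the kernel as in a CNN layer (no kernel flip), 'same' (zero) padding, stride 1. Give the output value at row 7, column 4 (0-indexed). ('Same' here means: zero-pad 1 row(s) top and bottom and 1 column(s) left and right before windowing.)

-1

The receptive field on the zero-padded input at this output position is [2 2 0 / 8 2 5 / 0 0 0]. Elementwise product with the kernel and sum: 2·1 + 0·-1 + 8·-1 + 5·1 + 0·3 + 0·3 + 0·1.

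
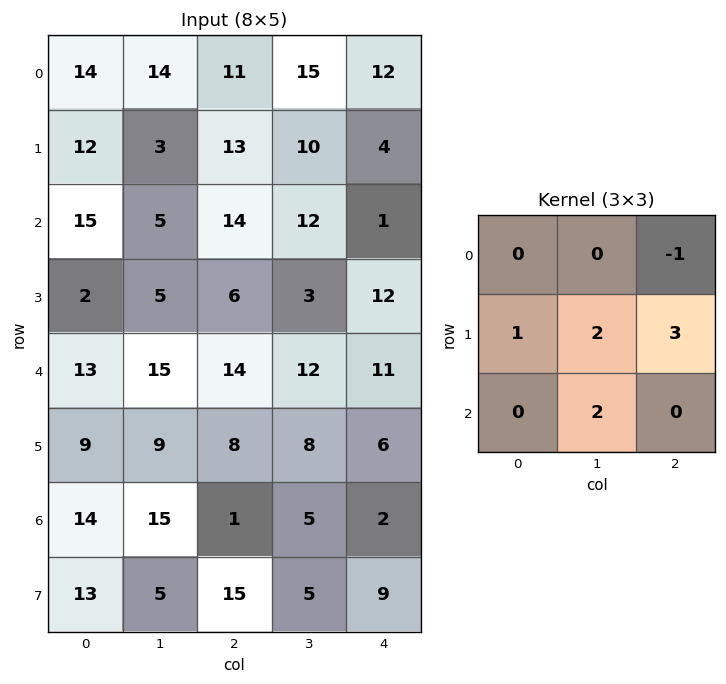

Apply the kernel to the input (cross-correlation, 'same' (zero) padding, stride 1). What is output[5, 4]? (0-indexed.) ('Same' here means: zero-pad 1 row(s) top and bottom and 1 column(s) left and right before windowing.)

The receptive field on the zero-padded input at this output position is [12 11 0 / 8 6 0 / 5 2 0]. Elementwise product with the kernel and sum: 0·-1 + 8·1 + 6·2 + 0·3 + 2·2.

24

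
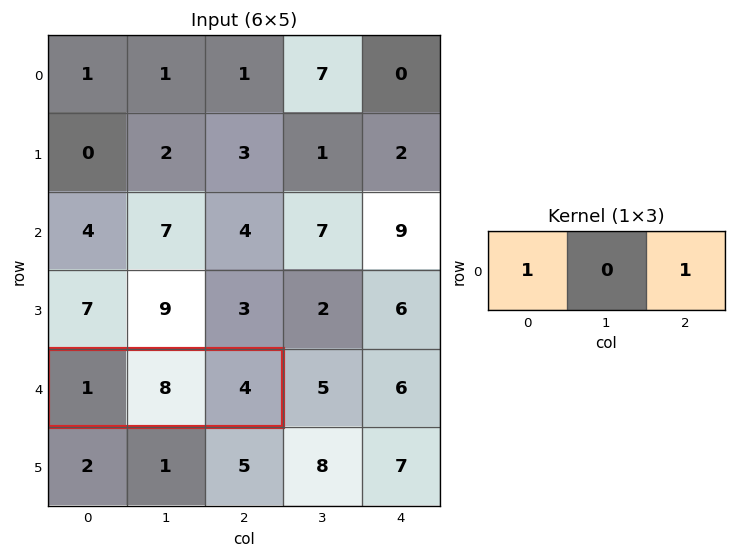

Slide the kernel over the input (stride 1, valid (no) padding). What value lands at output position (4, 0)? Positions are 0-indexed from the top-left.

5

The receptive field on the input at this output position is [1 8 4]. Elementwise product with the kernel and sum: 1·1 + 4·1.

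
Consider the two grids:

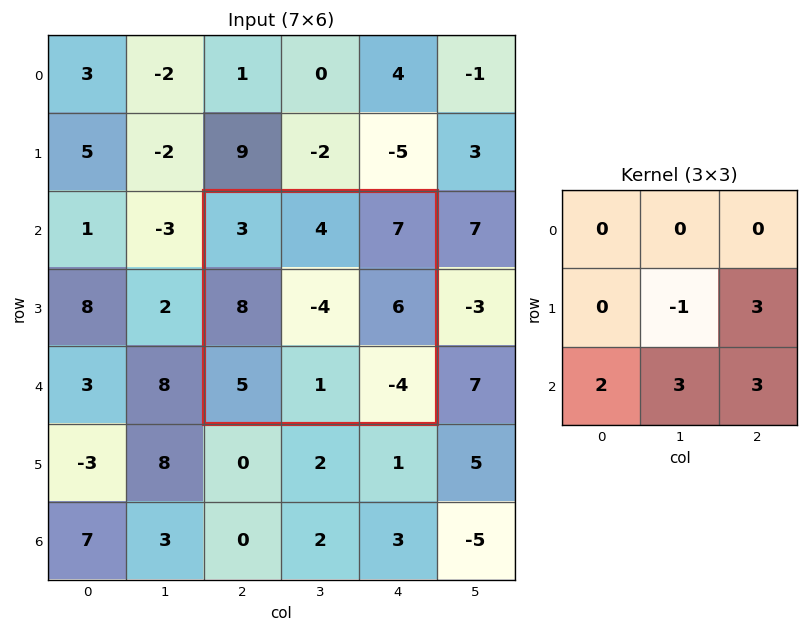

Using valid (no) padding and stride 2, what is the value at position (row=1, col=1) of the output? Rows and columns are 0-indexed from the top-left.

The receptive field on the input at this output position is [3 4 7 / 8 -4 6 / 5 1 -4]. Elementwise product with the kernel and sum: -4·-1 + 6·3 + 5·2 + 1·3 + -4·3.

23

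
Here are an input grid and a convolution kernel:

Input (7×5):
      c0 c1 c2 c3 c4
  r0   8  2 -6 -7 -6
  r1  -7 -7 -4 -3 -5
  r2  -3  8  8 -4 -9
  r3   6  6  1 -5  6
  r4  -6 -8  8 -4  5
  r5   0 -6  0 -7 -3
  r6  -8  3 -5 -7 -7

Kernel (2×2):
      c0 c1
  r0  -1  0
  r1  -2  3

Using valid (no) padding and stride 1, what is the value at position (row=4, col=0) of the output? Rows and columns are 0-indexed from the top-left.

-12

The receptive field on the input at this output position is [-6 -8 / 0 -6]. Elementwise product with the kernel and sum: -6·-1 + 0·-2 + -6·3.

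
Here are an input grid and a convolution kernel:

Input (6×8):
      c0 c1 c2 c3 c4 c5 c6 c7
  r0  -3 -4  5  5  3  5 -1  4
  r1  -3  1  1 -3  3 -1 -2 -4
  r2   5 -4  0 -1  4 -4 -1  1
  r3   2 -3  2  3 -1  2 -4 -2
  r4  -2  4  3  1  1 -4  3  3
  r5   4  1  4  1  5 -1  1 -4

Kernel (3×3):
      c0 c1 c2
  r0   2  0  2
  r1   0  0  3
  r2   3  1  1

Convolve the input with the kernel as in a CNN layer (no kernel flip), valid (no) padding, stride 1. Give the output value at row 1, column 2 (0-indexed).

28

The receptive field on the input at this output position is [1 -3 3 / 0 -1 4 / 2 3 -1]. Elementwise product with the kernel and sum: 1·2 + 3·2 + 4·3 + 2·3 + 3·1 + -1·1.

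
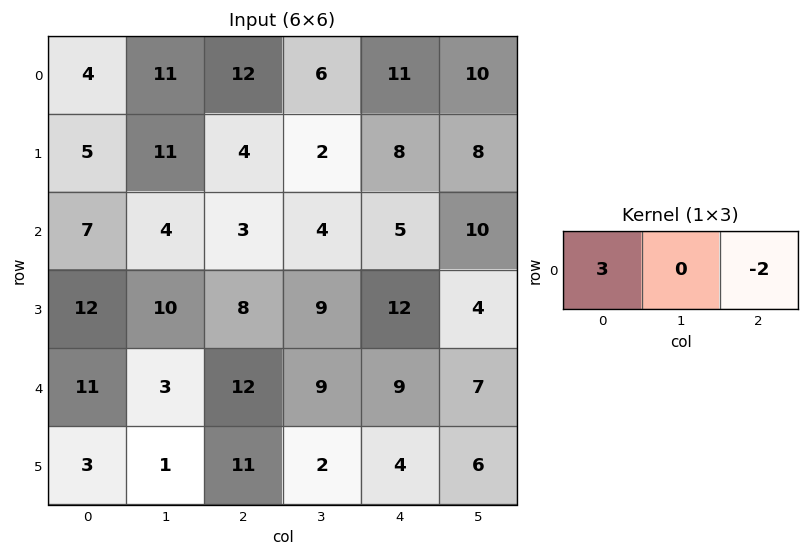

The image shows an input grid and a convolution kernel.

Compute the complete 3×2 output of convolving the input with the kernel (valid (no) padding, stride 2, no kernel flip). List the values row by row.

-12 14
15 -1
9 18

Output[0,0]: The receptive field on the input at this output position is [4 11 12]. Elementwise product with the kernel and sum: 4·3 + 12·-2.
Output[0,1]: The receptive field on the input at this output position is [12 6 11]. Elementwise product with the kernel and sum: 12·3 + 11·-2.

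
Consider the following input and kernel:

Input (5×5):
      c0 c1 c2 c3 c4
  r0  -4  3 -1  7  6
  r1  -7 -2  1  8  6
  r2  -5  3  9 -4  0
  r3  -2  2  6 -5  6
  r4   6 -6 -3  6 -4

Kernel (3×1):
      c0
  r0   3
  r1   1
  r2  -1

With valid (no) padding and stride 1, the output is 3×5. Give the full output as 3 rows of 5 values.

Output[0,0]: The receptive field on the input at this output position is [-4 / -7 / -5]. Elementwise product with the kernel and sum: -4·3 + -7·1 + -5·-1.
Output[0,1]: The receptive field on the input at this output position is [3 / -2 / 3]. Elementwise product with the kernel and sum: 3·3 + -2·1 + 3·-1.

-14 4 -11 33 24
-24 -5 6 25 12
-23 17 36 -23 10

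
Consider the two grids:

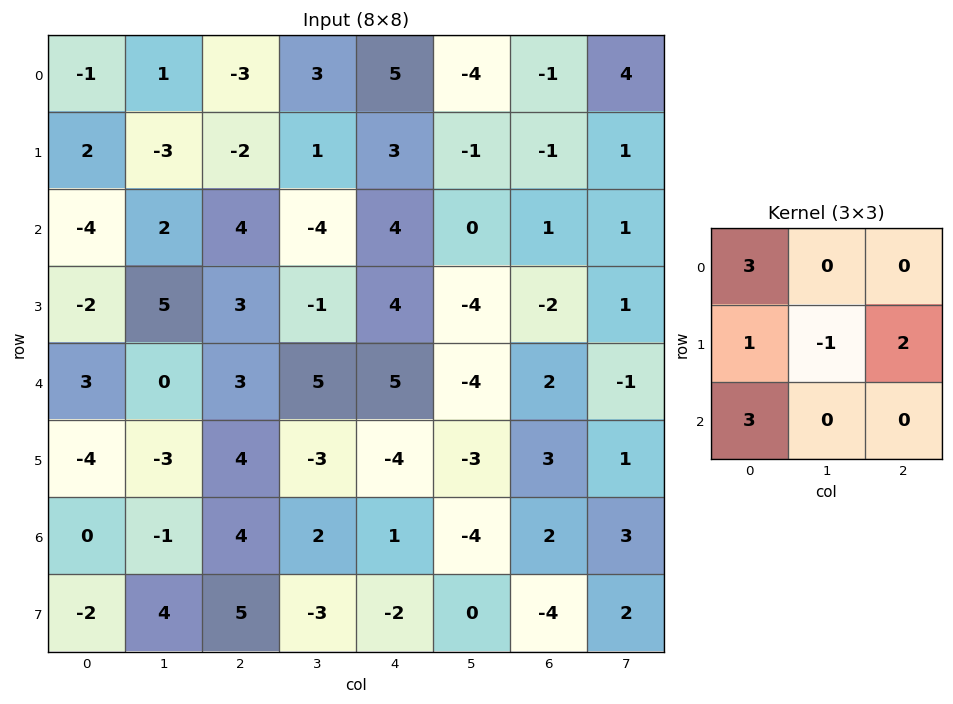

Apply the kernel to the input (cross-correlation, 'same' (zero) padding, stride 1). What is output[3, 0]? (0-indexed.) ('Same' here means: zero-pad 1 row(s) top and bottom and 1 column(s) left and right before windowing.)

The receptive field on the zero-padded input at this output position is [0 -4 2 / 0 -2 5 / 0 3 0]. Elementwise product with the kernel and sum: 0·3 + 0·1 + -2·-1 + 5·2 + 0·3.

12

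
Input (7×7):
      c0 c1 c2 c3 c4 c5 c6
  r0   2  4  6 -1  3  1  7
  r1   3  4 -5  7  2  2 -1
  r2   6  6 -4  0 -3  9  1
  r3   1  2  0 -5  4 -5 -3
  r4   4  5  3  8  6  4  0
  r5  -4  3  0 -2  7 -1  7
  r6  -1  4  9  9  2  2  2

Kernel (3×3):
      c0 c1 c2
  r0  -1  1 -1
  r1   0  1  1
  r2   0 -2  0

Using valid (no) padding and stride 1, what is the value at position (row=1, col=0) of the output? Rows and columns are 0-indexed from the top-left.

4

The receptive field on the input at this output position is [3 4 -5 / 6 6 -4 / 1 2 0]. Elementwise product with the kernel and sum: 3·-1 + 4·1 + -5·-1 + 6·1 + -4·1 + 2·-2.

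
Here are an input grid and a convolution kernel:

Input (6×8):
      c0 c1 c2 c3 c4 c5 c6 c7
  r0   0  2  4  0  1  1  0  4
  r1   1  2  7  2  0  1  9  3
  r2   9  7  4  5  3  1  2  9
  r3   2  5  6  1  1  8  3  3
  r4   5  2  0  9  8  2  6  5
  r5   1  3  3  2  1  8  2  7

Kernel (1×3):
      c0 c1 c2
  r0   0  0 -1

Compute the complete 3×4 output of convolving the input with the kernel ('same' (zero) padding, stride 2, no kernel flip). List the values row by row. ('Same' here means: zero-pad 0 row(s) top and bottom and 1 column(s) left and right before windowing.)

Output[0,0]: The receptive field on the zero-padded input at this output position is [0 0 2]. Elementwise product with the kernel and sum: 2·-1.

-2 0 -1 -4
-7 -5 -1 -9
-2 -9 -2 -5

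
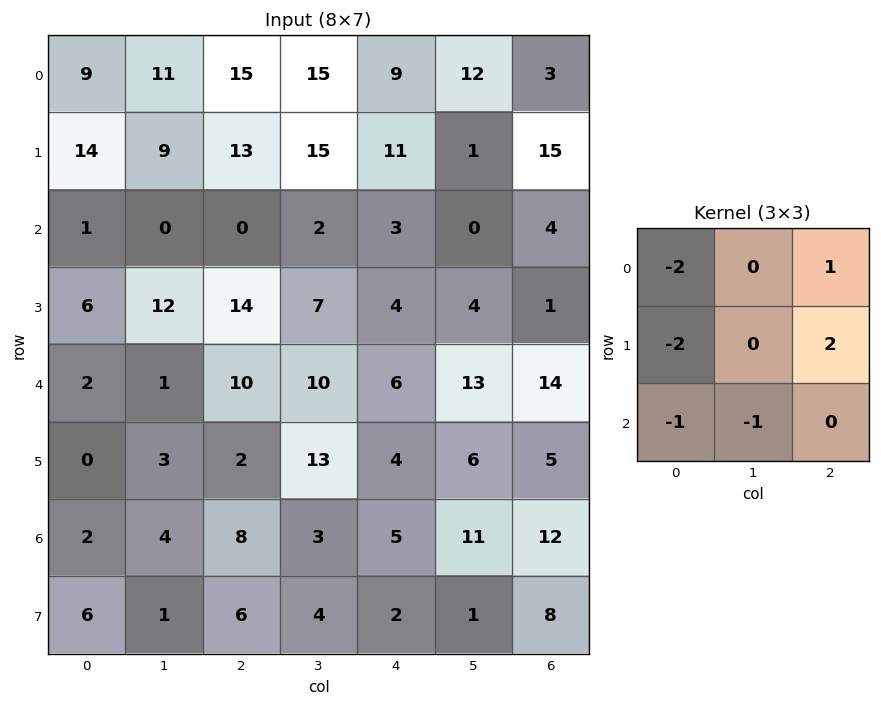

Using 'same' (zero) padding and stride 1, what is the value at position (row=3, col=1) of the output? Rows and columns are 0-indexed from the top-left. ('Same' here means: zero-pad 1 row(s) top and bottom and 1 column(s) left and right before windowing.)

The receptive field on the zero-padded input at this output position is [1 0 0 / 6 12 14 / 2 1 10]. Elementwise product with the kernel and sum: 1·-2 + 0·1 + 6·-2 + 14·2 + 2·-1 + 1·-1.

11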